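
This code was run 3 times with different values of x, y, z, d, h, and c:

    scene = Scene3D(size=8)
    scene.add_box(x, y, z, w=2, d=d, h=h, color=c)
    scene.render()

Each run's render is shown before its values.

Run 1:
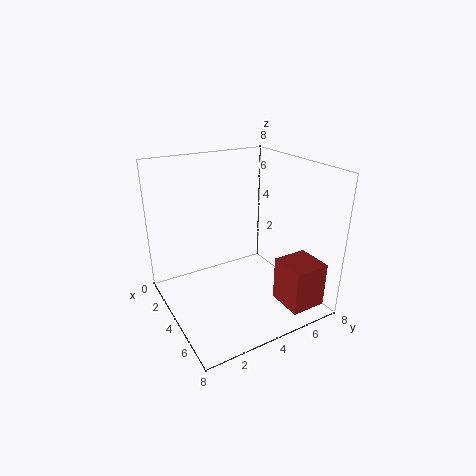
x = 5.5, y = 5.5, z = 0.5, d = 2, h = 2.5, c = 'brown'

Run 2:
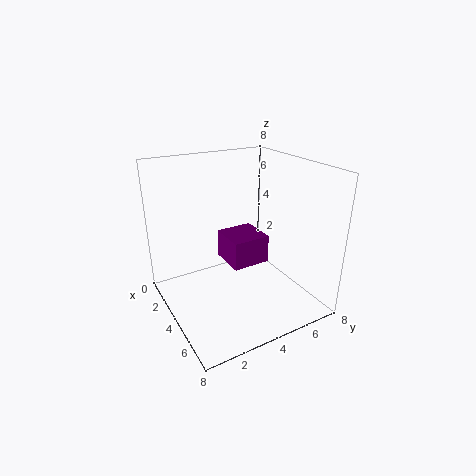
x = 3.5, y = 3, z = 3, d = 2, h = 1.5, c = 'purple'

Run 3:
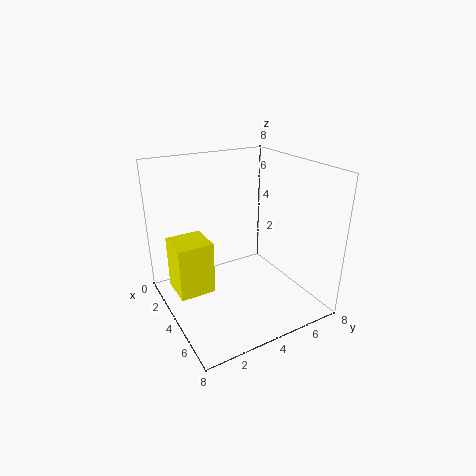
x = 2, y = 0.5, z = 1, d = 2, h = 3, c = 'yellow'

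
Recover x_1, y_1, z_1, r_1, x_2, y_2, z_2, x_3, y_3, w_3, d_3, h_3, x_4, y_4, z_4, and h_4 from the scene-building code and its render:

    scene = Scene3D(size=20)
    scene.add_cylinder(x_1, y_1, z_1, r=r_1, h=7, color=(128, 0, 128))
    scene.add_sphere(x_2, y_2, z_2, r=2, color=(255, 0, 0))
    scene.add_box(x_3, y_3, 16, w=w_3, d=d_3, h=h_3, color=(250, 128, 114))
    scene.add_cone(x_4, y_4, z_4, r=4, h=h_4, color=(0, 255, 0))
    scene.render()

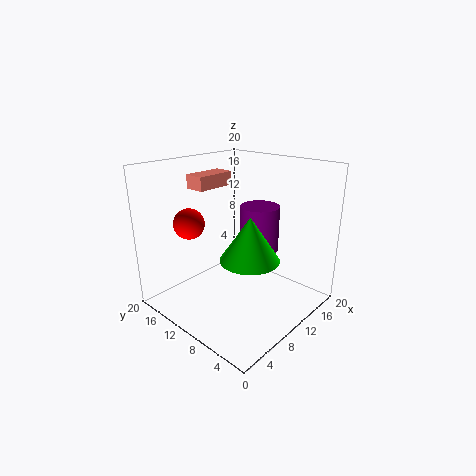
x_1 = 16
y_1 = 11
z_1 = 6
r_1 = 3
x_2 = 4
y_2 = 13
z_2 = 13
x_3 = 8
y_3 = 15
w_3 = 6
d_3 = 3
h_3 = 2
x_4 = 9
y_4 = 7
z_4 = 8
h_4 = 6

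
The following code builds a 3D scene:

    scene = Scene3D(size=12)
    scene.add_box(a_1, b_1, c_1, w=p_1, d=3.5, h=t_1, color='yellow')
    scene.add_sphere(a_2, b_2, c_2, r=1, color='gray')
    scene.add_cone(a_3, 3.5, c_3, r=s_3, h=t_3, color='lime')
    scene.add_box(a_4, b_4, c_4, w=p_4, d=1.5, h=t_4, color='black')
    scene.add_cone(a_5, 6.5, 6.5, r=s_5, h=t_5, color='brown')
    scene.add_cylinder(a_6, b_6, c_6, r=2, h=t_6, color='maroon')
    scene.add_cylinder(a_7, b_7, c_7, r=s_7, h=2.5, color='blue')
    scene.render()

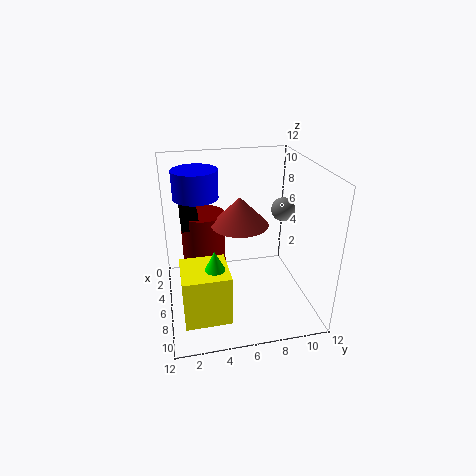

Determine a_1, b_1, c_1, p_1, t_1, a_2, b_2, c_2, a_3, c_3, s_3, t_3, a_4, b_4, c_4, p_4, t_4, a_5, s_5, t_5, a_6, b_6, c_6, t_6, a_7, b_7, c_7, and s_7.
a_1 = 7.5; b_1 = 1; c_1 = 1.5; p_1 = 3.5; t_1 = 4; a_2 = 5.5; b_2 = 10; c_2 = 8; a_3 = 9.5; c_3 = 5; s_3 = 1; t_3 = 2; a_4 = 0.5; b_4 = 1.5; c_4 = 6; p_4 = 3.5; t_4 = 1.5; a_5 = 4.5; s_5 = 2.5; t_5 = 2.5; a_6 = 2.5; b_6 = 3.5; c_6 = 2; t_6 = 5; a_7 = 2.5; b_7 = 3; c_7 = 8.5; s_7 = 2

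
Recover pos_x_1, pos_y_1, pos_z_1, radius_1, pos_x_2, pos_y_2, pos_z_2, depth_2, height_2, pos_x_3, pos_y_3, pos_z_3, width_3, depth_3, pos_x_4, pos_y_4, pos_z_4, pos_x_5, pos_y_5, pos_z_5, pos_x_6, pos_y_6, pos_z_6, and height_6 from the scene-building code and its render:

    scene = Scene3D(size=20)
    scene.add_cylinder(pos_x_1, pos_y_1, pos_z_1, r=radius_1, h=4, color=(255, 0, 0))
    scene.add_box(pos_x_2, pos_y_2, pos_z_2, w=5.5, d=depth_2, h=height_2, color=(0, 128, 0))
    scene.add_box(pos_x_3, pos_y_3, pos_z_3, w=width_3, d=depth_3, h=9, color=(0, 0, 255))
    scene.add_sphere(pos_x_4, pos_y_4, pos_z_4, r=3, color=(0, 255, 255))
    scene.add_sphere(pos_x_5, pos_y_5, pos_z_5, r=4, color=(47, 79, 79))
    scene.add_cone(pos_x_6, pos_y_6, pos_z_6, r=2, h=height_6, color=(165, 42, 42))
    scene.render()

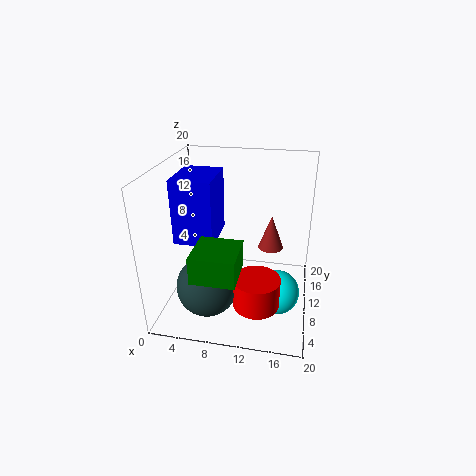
pos_x_1 = 13.5, pos_y_1 = 4.5, pos_z_1 = 3.5, radius_1 = 3, pos_x_2 = 6, pos_y_2 = 0.5, pos_z_2 = 8.5, depth_2 = 5.5, height_2 = 3.5, pos_x_3 = 1.5, pos_y_3 = 7.5, pos_z_3 = 9.5, width_3 = 5.5, depth_3 = 7, pos_x_4 = 16, pos_y_4 = 7.5, pos_z_4 = 3.5, pos_x_5 = 7, pos_y_5 = 4.5, pos_z_5 = 5.5, pos_x_6 = 14, pos_y_6 = 17, pos_z_6 = 5, height_6 = 5.5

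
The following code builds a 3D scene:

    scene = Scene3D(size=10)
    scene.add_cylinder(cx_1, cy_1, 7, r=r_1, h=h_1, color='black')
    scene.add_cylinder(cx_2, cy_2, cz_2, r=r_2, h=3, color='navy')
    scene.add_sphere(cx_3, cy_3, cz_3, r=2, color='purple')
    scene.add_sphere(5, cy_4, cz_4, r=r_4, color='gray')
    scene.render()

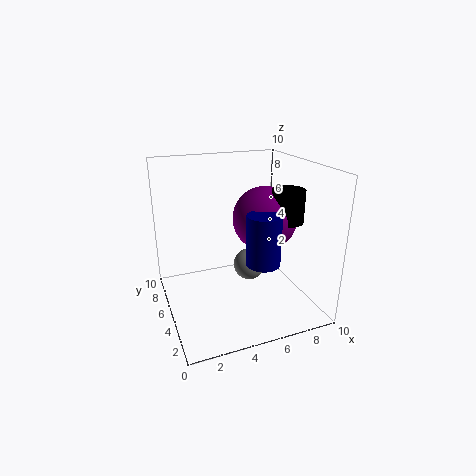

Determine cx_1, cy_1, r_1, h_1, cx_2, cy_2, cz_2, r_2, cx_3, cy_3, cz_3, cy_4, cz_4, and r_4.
cx_1 = 7, cy_1 = 2, r_1 = 1, h_1 = 2, cx_2 = 5, cy_2 = 1, cz_2 = 5, r_2 = 1, cx_3 = 6, cy_3 = 3, cz_3 = 7, cy_4 = 3, cz_4 = 4, r_4 = 1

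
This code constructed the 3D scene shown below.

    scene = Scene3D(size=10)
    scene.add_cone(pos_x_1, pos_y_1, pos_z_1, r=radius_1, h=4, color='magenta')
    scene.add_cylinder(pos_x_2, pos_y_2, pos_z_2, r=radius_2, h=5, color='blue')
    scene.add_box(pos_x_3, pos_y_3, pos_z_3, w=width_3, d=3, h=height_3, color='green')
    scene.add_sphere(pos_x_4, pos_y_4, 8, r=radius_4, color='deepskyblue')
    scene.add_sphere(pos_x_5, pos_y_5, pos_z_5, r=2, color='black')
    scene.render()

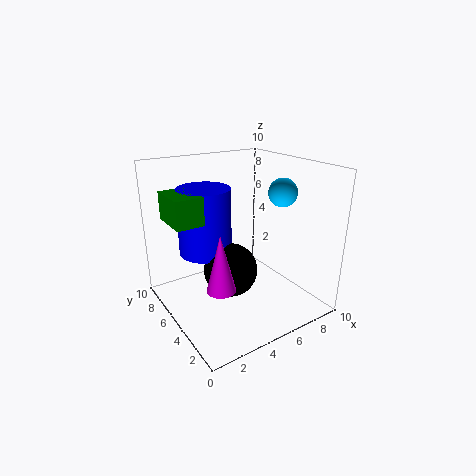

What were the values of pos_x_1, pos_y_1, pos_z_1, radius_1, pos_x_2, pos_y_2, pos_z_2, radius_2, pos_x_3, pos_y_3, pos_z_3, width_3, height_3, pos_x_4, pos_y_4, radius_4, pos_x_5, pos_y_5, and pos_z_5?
pos_x_1 = 3; pos_y_1 = 4; pos_z_1 = 2; radius_1 = 1; pos_x_2 = 4; pos_y_2 = 8; pos_z_2 = 3; radius_2 = 2; pos_x_3 = 1; pos_y_3 = 6; pos_z_3 = 6; width_3 = 2; height_3 = 2; pos_x_4 = 8; pos_y_4 = 4; radius_4 = 1; pos_x_5 = 5; pos_y_5 = 6; pos_z_5 = 2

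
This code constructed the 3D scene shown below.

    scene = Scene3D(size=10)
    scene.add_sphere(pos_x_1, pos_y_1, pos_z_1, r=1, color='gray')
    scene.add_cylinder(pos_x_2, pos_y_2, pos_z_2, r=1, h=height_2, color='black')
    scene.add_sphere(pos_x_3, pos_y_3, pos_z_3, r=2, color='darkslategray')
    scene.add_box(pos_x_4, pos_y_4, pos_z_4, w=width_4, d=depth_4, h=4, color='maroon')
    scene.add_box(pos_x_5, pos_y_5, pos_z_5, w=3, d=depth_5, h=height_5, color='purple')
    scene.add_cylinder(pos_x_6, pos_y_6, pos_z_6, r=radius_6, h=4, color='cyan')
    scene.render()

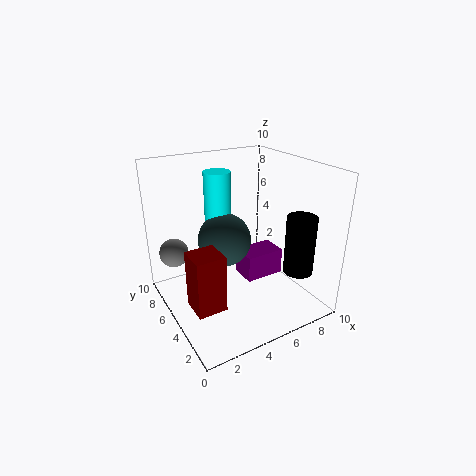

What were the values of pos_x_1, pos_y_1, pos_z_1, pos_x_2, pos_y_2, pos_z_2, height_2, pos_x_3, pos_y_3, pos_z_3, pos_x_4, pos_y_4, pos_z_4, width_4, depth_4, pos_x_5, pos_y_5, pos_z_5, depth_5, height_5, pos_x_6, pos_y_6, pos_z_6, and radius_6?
pos_x_1 = 1; pos_y_1 = 7; pos_z_1 = 4; pos_x_2 = 8; pos_y_2 = 2; pos_z_2 = 3; height_2 = 4; pos_x_3 = 5; pos_y_3 = 7; pos_z_3 = 4; pos_x_4 = 1; pos_y_4 = 3; pos_z_4 = 1; width_4 = 2; depth_4 = 2; pos_x_5 = 6; pos_y_5 = 5; pos_z_5 = 1; depth_5 = 2; height_5 = 2; pos_x_6 = 5; pos_y_6 = 8; pos_z_6 = 5; radius_6 = 1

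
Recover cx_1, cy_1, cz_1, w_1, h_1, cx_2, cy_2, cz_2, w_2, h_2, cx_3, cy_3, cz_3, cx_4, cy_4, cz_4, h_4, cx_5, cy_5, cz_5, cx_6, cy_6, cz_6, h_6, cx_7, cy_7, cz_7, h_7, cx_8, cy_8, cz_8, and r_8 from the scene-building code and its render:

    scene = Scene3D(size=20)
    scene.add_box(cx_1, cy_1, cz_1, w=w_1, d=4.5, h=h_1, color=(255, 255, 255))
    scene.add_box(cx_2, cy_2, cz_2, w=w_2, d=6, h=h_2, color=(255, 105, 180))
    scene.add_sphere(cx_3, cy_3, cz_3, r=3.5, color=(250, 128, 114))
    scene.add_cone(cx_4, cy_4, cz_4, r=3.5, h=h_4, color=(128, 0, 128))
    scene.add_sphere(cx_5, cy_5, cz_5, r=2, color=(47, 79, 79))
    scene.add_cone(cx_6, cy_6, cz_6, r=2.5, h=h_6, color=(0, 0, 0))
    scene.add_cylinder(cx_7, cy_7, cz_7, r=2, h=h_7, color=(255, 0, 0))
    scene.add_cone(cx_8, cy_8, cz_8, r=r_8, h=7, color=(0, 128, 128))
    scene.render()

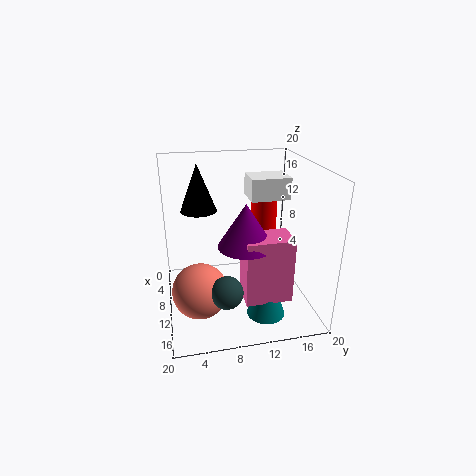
cx_1 = 13.5
cy_1 = 10
cz_1 = 17.5
w_1 = 3.5
h_1 = 2.5
cx_2 = 13.5
cy_2 = 9.5
cz_2 = 4
w_2 = 4
h_2 = 8.5
cx_3 = 15
cy_3 = 4
cz_3 = 5.5
cx_4 = 14.5
cy_4 = 10
cz_4 = 11
h_4 = 5.5
cx_5 = 17.5
cy_5 = 7
cz_5 = 6.5
cx_6 = 7.5
cy_6 = 5
cz_6 = 13.5
h_6 = 6.5
cx_7 = 4
cy_7 = 15.5
cz_7 = 5.5
h_7 = 9.5
cx_8 = 16
cy_8 = 12.5
cz_8 = 1.5
r_8 = 2.5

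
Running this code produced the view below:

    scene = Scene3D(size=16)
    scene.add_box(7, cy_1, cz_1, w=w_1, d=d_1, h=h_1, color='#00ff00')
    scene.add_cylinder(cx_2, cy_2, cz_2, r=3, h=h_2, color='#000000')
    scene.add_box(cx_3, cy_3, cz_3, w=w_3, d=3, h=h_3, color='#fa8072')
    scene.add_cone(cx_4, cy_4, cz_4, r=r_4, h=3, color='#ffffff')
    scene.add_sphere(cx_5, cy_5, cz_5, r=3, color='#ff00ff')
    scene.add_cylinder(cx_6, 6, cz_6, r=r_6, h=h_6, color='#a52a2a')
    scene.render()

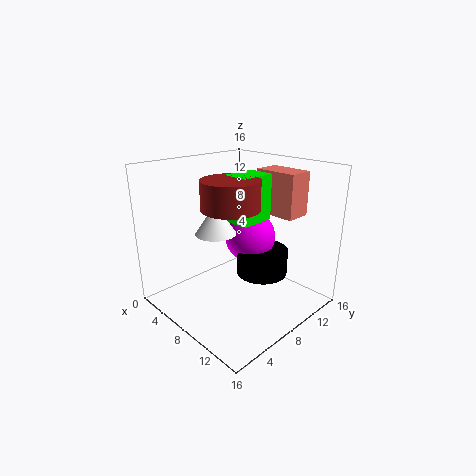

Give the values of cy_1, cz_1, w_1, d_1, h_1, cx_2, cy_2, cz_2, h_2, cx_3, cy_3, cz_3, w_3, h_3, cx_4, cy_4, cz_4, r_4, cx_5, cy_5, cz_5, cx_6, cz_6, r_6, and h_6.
cy_1 = 7; cz_1 = 10; w_1 = 3; d_1 = 4; h_1 = 5; cx_2 = 9; cy_2 = 11; cz_2 = 3; h_2 = 3; cx_3 = 7; cy_3 = 12; cz_3 = 10; w_3 = 5; h_3 = 5; cx_4 = 9; cy_4 = 4; cz_4 = 10; r_4 = 2; cx_5 = 7; cy_5 = 11; cz_5 = 7; cx_6 = 9; cz_6 = 12; r_6 = 3; h_6 = 3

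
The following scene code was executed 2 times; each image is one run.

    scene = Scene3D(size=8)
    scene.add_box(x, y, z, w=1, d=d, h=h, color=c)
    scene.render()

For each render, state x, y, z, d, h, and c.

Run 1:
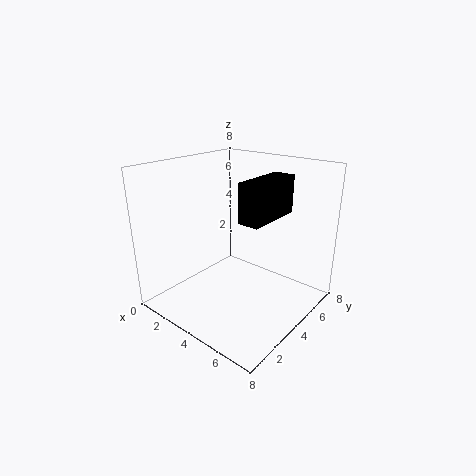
x = 6.25; y = 1.25; z = 6.25; d = 2.75; h = 1.75; c = 'black'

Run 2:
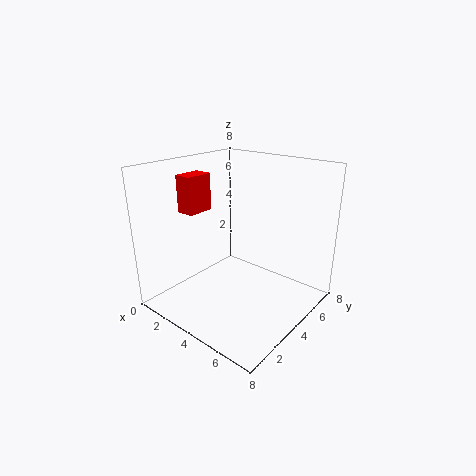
x = 1.5; y = 2; z = 5.5; d = 1.5; h = 2; c = 'red'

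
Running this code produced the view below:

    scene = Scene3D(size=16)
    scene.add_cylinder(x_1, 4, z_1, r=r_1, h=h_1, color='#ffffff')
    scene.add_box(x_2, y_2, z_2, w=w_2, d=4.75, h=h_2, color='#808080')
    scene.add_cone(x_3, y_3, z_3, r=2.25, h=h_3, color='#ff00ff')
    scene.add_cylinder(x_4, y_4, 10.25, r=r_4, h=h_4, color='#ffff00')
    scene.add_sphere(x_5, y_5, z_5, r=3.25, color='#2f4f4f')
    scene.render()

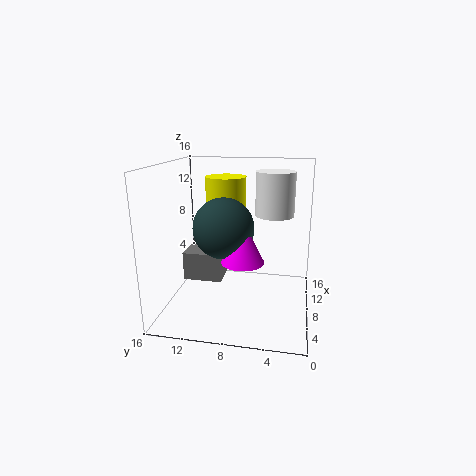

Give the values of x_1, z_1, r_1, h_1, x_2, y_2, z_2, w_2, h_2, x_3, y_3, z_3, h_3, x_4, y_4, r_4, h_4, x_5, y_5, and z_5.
x_1 = 7.25; z_1 = 11; r_1 = 2; h_1 = 4.5; x_2 = 9.5; y_2 = 10.5; z_2 = 1.5; w_2 = 3.75; h_2 = 3.5; x_3 = 5.5; y_3 = 7; z_3 = 6.25; h_3 = 4.5; x_4 = 13; y_4 = 10.5; r_4 = 2.5; h_4 = 3.75; x_5 = 6.5; y_5 = 9.25; z_5 = 9.5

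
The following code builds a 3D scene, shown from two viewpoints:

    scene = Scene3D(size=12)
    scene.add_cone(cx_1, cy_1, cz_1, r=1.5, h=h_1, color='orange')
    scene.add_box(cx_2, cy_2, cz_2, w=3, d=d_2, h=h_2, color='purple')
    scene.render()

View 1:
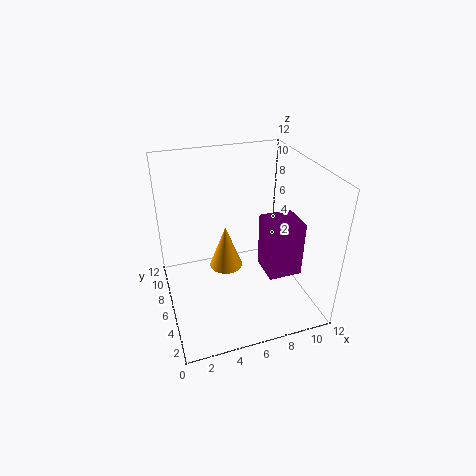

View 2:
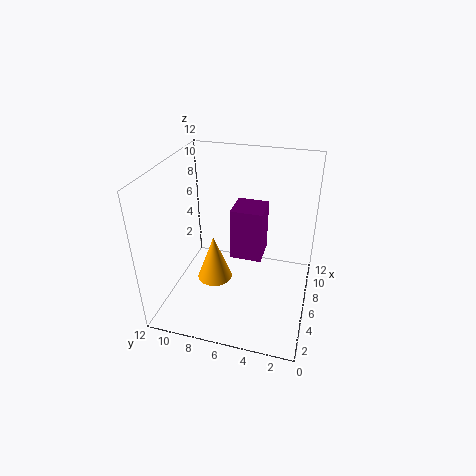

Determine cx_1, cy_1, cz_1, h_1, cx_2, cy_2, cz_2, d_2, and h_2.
cx_1 = 5.5; cy_1 = 8; cz_1 = 2; h_1 = 4; cx_2 = 8.5; cy_2 = 4.5; cz_2 = 2; d_2 = 3; h_2 = 5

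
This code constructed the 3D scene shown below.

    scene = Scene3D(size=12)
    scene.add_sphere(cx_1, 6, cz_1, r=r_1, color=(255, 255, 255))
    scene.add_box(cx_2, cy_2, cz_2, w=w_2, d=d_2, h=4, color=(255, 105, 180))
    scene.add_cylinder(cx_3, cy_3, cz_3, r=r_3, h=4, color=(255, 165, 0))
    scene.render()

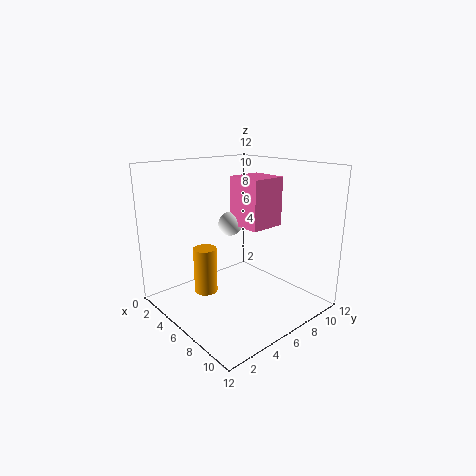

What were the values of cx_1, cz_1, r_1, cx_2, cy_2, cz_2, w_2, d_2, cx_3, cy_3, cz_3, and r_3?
cx_1 = 5, cz_1 = 7, r_1 = 1, cx_2 = 5, cy_2 = 6, cz_2 = 7, w_2 = 3, d_2 = 3, cx_3 = 4, cy_3 = 4, cz_3 = 1, r_3 = 1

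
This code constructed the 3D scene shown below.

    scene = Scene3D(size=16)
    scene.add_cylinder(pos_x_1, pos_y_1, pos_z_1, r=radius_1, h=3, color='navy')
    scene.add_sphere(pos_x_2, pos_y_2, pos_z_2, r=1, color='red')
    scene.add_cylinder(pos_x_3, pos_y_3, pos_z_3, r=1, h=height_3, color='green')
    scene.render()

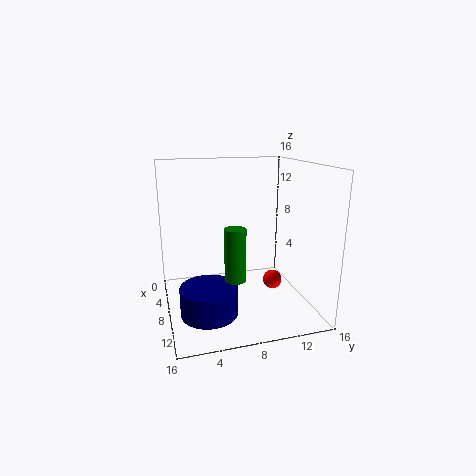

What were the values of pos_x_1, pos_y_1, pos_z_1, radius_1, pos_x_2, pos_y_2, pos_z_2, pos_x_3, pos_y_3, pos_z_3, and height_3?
pos_x_1 = 11; pos_y_1 = 4; pos_z_1 = 1; radius_1 = 3; pos_x_2 = 11; pos_y_2 = 11; pos_z_2 = 4; pos_x_3 = 14; pos_y_3 = 6; pos_z_3 = 6; height_3 = 5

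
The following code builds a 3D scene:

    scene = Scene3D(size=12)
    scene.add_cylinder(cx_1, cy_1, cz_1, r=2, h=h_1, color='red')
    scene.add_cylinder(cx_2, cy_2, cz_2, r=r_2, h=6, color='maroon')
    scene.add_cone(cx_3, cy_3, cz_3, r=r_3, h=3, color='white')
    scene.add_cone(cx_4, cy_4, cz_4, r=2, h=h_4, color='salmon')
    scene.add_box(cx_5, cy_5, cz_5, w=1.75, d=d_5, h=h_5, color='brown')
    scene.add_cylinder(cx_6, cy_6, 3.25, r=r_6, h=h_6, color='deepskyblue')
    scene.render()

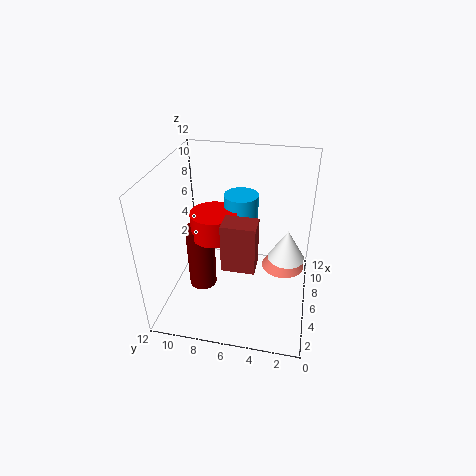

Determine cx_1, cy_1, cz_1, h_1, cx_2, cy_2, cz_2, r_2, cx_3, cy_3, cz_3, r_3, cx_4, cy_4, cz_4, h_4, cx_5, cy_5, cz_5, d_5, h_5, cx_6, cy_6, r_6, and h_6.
cx_1 = 6.75
cy_1 = 8.25
cz_1 = 5.5
h_1 = 2.25
cx_2 = 6.5
cy_2 = 9.5
cz_2 = 0.25
r_2 = 1.25
cx_3 = 9.5
cy_3 = 2
cz_3 = 2
r_3 = 1.75
cx_4 = 9.25
cy_4 = 2.25
cz_4 = 1.25
h_4 = 2.5
cx_5 = 2.25
cy_5 = 4
cz_5 = 5.5
d_5 = 2.5
h_5 = 3.75
cx_6 = 8.5
cy_6 = 6.25
r_6 = 1.5
h_6 = 5.5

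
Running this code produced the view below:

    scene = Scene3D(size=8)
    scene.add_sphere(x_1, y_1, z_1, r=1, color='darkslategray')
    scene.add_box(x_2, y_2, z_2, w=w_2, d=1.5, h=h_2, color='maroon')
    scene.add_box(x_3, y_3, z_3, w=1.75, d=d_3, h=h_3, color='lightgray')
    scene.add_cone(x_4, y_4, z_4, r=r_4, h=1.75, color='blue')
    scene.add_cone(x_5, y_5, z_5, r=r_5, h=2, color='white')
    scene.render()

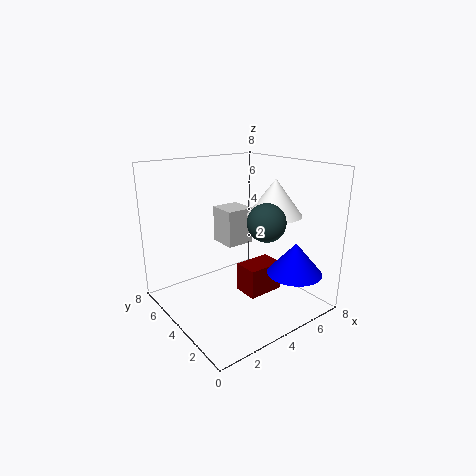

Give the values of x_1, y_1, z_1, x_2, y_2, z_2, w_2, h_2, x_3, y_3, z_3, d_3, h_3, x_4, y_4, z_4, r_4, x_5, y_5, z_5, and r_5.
x_1 = 4.5; y_1 = 2.25; z_1 = 5.25; x_2 = 4.5; y_2 = 3.25; z_2 = 0.25; w_2 = 2.25; h_2 = 1.75; x_3 = 4.5; y_3 = 5.5; z_3 = 2.75; d_3 = 1.75; h_3 = 2.25; x_4 = 6; y_4 = 1.5; z_4 = 2.25; r_4 = 1.5; x_5 = 5.75; y_5 = 3; z_5 = 5.25; r_5 = 1.5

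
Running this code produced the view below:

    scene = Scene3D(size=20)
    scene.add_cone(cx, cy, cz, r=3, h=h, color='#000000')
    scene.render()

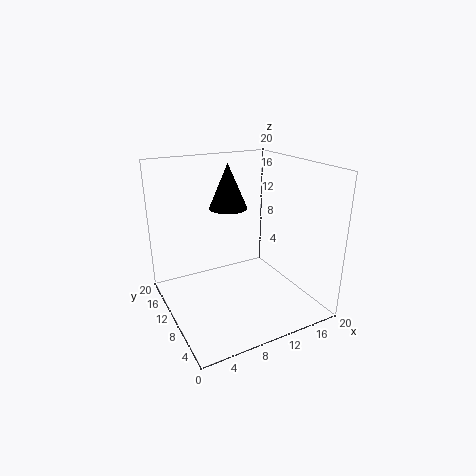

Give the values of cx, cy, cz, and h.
cx = 12; cy = 17; cz = 12; h = 7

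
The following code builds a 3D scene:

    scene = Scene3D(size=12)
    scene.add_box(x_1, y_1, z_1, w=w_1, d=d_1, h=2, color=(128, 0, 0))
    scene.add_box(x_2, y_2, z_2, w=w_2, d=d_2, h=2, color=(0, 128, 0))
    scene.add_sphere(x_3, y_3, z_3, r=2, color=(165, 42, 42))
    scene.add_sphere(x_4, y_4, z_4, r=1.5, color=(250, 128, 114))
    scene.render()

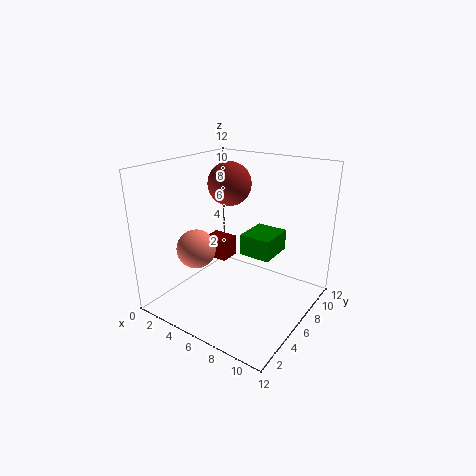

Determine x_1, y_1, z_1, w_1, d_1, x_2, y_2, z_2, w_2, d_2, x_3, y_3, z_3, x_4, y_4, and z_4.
x_1 = 0.5
y_1 = 8
z_1 = 2
w_1 = 2.5
d_1 = 2
x_2 = 4.5
y_2 = 8.5
z_2 = 3
w_2 = 3
d_2 = 3.5
x_3 = 3
y_3 = 9
z_3 = 9.5
x_4 = 4.5
y_4 = 2.5
z_4 = 6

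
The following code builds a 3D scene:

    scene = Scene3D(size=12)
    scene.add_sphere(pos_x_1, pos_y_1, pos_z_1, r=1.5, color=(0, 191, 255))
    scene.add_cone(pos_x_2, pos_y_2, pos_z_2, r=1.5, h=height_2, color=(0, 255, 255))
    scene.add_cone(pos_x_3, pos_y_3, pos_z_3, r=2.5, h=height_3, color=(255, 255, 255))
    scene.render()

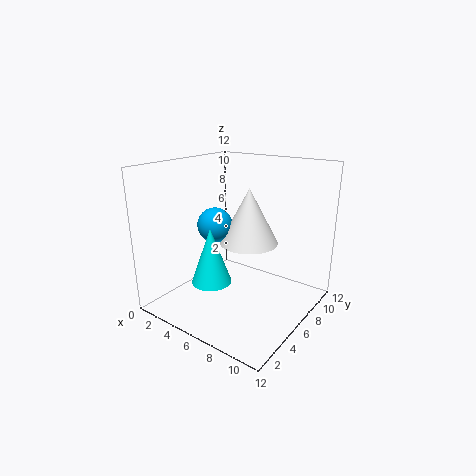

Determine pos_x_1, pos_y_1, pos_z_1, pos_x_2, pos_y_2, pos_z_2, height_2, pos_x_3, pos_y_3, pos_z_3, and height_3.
pos_x_1 = 3.75, pos_y_1 = 5.75, pos_z_1 = 6.75, pos_x_2 = 6.25, pos_y_2 = 2.25, pos_z_2 = 3.75, height_2 = 4.25, pos_x_3 = 6.25, pos_y_3 = 7.25, pos_z_3 = 5.25, height_3 = 4.75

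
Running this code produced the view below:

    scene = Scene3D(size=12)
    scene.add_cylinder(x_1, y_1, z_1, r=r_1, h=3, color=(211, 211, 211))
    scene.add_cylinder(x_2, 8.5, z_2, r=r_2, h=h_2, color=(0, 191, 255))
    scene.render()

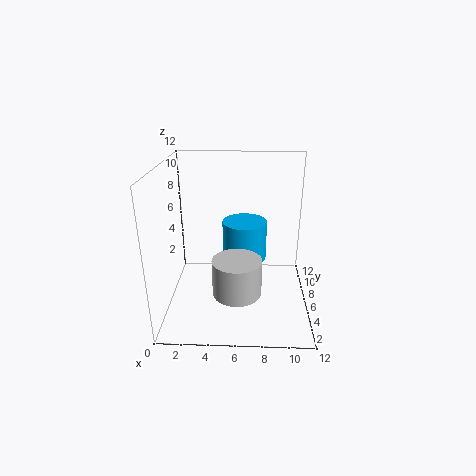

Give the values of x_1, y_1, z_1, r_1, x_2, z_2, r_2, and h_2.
x_1 = 6, y_1 = 4, z_1 = 2, r_1 = 2, x_2 = 6.5, z_2 = 3, r_2 = 2, h_2 = 3.5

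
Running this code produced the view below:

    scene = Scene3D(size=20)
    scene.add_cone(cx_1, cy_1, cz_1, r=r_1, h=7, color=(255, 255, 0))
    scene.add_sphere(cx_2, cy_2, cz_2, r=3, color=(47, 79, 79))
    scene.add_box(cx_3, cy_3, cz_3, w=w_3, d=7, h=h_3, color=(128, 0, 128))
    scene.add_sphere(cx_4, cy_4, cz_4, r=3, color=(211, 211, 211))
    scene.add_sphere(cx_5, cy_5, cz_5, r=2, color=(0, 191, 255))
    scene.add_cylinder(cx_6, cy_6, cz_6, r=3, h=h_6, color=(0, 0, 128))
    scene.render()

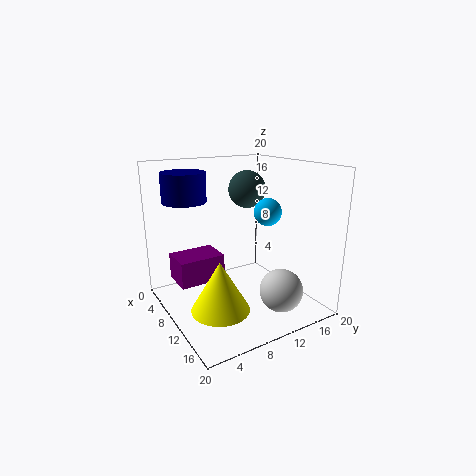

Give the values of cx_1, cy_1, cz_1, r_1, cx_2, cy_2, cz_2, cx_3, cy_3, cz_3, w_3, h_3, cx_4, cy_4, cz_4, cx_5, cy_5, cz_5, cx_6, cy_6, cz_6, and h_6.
cx_1 = 12; cy_1 = 6; cz_1 = 1; r_1 = 4; cx_2 = 3; cy_2 = 16; cz_2 = 15; cx_3 = 1; cy_3 = 3; cz_3 = 2; w_3 = 5; h_3 = 4; cx_4 = 15; cy_4 = 14; cz_4 = 3; cx_5 = 10; cy_5 = 15; cz_5 = 13; cx_6 = 6; cy_6 = 4; cz_6 = 15; h_6 = 4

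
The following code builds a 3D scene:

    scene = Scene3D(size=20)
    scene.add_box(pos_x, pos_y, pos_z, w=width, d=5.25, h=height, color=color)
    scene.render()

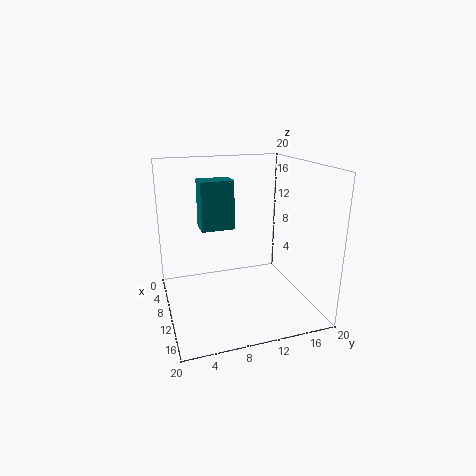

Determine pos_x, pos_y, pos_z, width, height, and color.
pos_x = 0.25
pos_y = 6.25
pos_z = 9
width = 3.5
height = 7.75
color = 'teal'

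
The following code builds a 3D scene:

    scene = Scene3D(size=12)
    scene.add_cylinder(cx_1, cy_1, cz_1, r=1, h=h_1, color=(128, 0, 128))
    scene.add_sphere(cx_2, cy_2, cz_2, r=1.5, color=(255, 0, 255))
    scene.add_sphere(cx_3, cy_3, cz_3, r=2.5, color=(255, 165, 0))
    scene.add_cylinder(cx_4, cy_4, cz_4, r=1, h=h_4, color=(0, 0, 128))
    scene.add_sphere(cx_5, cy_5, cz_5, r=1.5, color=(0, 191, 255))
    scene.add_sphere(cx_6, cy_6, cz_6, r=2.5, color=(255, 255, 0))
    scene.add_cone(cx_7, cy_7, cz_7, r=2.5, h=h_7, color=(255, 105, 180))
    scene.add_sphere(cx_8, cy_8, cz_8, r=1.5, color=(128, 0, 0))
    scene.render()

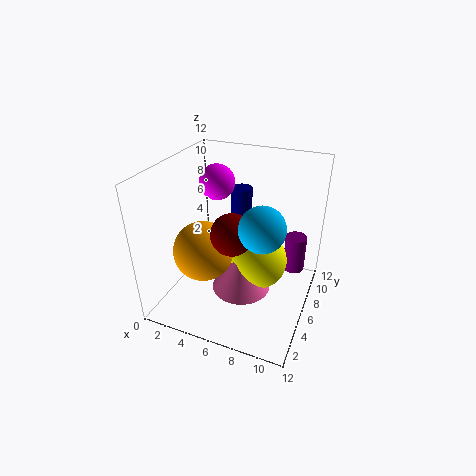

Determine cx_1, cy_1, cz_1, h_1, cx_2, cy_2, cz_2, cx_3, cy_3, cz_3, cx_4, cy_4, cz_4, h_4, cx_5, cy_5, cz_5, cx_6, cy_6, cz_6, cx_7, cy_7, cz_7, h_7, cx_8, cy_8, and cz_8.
cx_1 = 10, cy_1 = 10.5, cz_1 = 1, h_1 = 3.5, cx_2 = 3.5, cy_2 = 7.5, cz_2 = 10, cx_3 = 3.5, cy_3 = 4.5, cz_3 = 5, cx_4 = 4.5, cy_4 = 10.5, cz_4 = 4, h_4 = 4.5, cx_5 = 9.5, cy_5 = 1.5, cz_5 = 10, cx_6 = 7.5, cy_6 = 7, cz_6 = 3.5, cx_7 = 6.5, cy_7 = 5.5, cz_7 = 1.5, h_7 = 3.5, cx_8 = 7, cy_8 = 2.5, cz_8 = 8.5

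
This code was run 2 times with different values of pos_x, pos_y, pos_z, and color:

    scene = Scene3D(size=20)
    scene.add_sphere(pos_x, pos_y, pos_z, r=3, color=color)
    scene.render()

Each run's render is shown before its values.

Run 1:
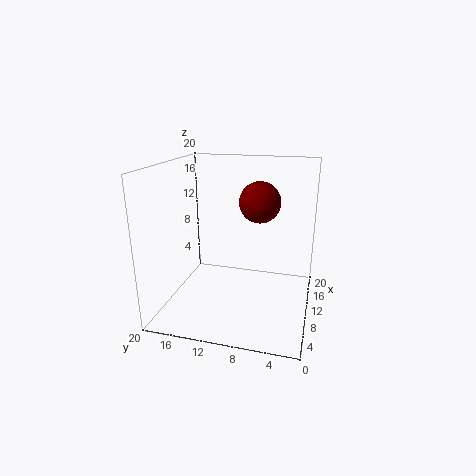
pos_x = 13.75, pos_y = 7.75, pos_z = 14.25, color = 'maroon'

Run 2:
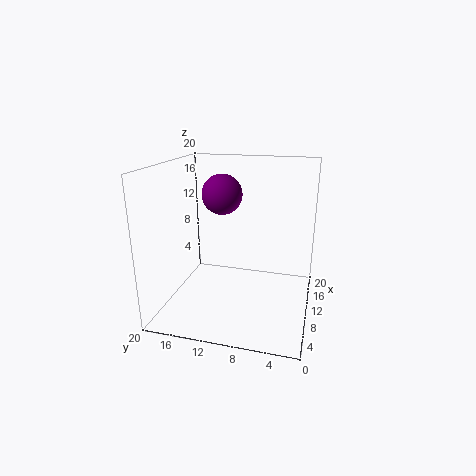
pos_x = 14, pos_y = 13.5, pos_z = 15, color = 'purple'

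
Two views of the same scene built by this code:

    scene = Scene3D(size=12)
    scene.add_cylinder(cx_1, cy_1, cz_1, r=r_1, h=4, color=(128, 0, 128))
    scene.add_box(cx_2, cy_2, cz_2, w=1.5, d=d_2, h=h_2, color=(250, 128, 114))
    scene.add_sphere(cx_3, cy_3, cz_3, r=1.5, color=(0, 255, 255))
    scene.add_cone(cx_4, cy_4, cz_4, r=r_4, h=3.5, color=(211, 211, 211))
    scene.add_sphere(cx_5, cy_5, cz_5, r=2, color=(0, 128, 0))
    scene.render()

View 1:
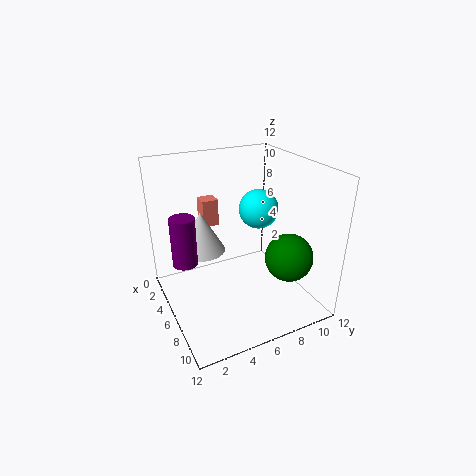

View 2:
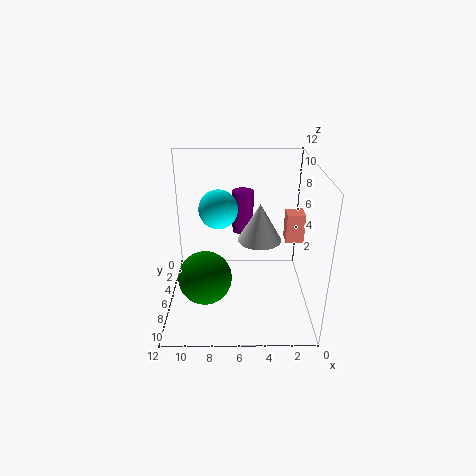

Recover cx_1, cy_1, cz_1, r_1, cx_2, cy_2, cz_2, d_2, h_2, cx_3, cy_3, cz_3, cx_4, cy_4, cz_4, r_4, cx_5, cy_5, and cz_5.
cx_1 = 5.5; cy_1 = 1.5; cz_1 = 4.5; r_1 = 1; cx_2 = 0.5; cy_2 = 4.5; cz_2 = 5.5; d_2 = 1.5; h_2 = 2.5; cx_3 = 7.5; cy_3 = 7; cz_3 = 9; cx_4 = 4; cy_4 = 3.5; cz_4 = 4.5; r_4 = 2; cx_5 = 8.5; cy_5 = 9.5; cz_5 = 4.5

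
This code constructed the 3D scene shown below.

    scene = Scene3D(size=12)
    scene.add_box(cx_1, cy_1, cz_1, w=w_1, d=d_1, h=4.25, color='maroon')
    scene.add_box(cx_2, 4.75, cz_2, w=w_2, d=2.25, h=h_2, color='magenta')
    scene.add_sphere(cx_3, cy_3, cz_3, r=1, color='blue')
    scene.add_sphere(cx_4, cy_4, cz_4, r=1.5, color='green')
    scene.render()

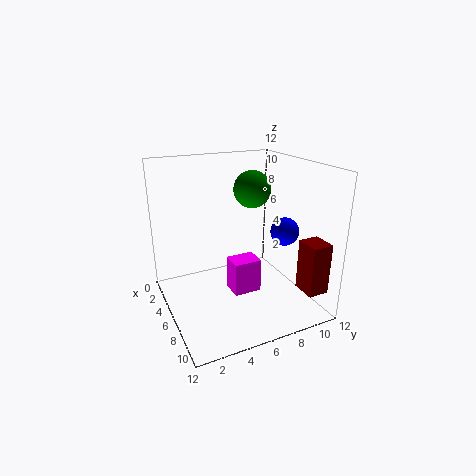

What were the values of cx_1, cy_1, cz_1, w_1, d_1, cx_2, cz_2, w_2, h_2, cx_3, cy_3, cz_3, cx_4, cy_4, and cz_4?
cx_1 = 9; cy_1 = 10; cz_1 = 2; w_1 = 2; d_1 = 1.75; cx_2 = 6.5; cz_2 = 2; w_2 = 1.75; h_2 = 2.75; cx_3 = 10.5; cy_3 = 7.5; cz_3 = 8; cx_4 = 6; cy_4 = 7.25; cz_4 = 10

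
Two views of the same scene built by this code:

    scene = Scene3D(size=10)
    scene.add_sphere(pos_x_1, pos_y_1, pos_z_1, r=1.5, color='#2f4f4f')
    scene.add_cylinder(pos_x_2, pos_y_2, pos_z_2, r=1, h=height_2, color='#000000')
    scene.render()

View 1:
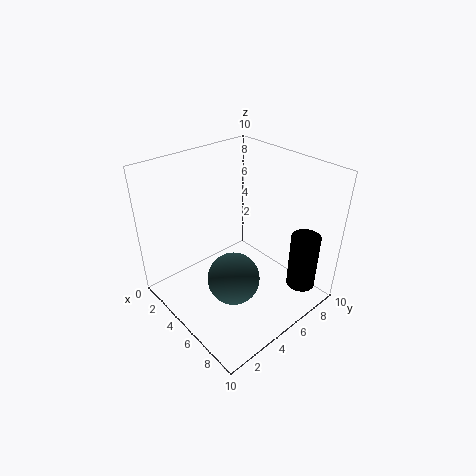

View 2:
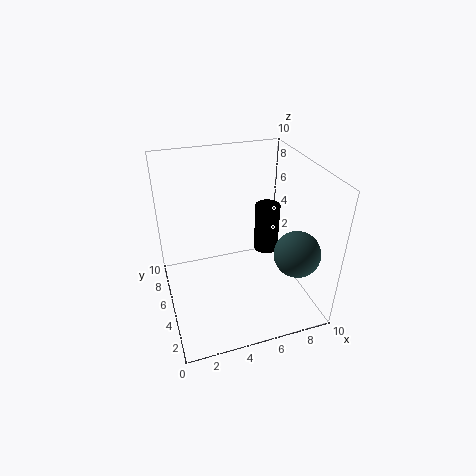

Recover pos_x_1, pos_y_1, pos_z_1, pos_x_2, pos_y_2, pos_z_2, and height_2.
pos_x_1 = 8; pos_y_1 = 2; pos_z_1 = 5; pos_x_2 = 8.5; pos_y_2 = 8; pos_z_2 = 1.5; height_2 = 4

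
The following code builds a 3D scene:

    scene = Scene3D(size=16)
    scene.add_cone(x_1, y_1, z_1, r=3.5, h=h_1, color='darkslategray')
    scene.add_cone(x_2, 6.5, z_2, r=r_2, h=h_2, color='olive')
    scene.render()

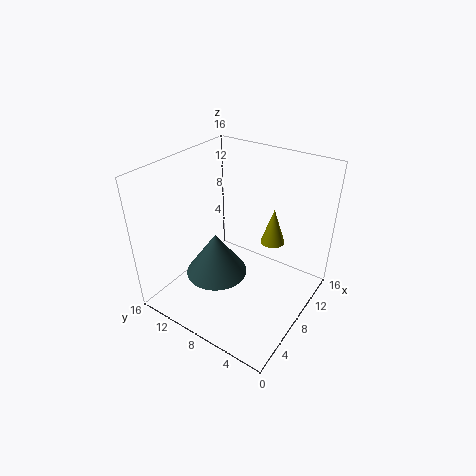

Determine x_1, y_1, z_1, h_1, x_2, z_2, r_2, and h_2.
x_1 = 6.5; y_1 = 10; z_1 = 3.5; h_1 = 5; x_2 = 13.5; z_2 = 5; r_2 = 1.5; h_2 = 4.5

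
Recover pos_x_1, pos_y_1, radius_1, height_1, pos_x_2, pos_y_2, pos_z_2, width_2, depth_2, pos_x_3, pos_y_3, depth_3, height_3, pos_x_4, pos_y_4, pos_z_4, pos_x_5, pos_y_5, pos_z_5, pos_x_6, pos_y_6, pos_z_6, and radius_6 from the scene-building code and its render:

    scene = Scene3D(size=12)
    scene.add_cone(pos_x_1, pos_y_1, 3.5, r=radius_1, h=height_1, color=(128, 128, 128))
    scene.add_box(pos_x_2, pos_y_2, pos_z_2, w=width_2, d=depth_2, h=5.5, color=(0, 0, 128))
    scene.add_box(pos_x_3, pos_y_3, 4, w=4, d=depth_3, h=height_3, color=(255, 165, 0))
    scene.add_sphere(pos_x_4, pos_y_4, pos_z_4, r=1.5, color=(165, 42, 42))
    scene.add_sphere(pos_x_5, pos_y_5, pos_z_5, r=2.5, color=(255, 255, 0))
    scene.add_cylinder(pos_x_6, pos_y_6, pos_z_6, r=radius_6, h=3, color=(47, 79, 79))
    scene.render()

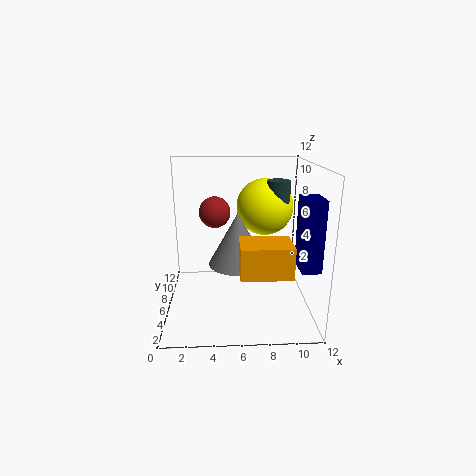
pos_x_1 = 6; pos_y_1 = 6.5; radius_1 = 2.5; height_1 = 4.5; pos_x_2 = 10.5; pos_y_2 = 2; pos_z_2 = 4.5; width_2 = 1.5; depth_2 = 2.5; pos_x_3 = 6; pos_y_3 = 2; depth_3 = 3; height_3 = 2.5; pos_x_4 = 4; pos_y_4 = 10.5; pos_z_4 = 7; pos_x_5 = 8.5; pos_y_5 = 8.5; pos_z_5 = 8; pos_x_6 = 9.5; pos_y_6 = 7.5; pos_z_6 = 7.5; radius_6 = 1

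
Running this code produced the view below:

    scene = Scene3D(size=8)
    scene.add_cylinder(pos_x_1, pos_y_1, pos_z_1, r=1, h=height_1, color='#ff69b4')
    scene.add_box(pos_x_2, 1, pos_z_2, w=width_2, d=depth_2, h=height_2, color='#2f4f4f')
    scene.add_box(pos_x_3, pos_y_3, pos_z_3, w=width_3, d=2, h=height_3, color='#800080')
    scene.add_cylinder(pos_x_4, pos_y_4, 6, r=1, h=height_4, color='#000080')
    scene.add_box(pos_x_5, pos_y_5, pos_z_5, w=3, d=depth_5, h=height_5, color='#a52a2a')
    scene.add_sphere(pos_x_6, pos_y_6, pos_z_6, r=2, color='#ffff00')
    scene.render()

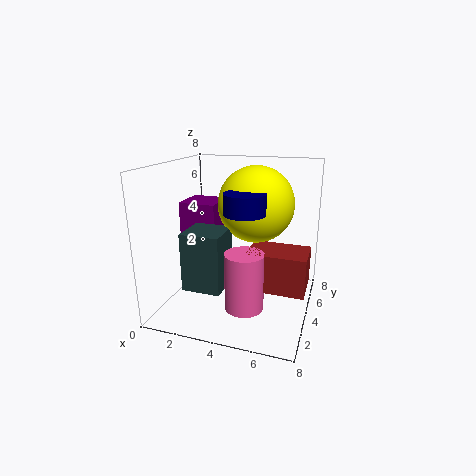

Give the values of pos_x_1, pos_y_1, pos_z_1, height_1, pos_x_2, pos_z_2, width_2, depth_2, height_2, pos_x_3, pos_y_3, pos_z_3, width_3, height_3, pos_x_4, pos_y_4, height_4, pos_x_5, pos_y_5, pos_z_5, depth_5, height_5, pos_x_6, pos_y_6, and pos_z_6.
pos_x_1 = 5; pos_y_1 = 2; pos_z_1 = 1; height_1 = 3; pos_x_2 = 2; pos_z_2 = 2; width_2 = 2; depth_2 = 2; height_2 = 3; pos_x_3 = 1; pos_y_3 = 3; pos_z_3 = 3; width_3 = 2; height_3 = 3; pos_x_4 = 5; pos_y_4 = 2; height_4 = 1; pos_x_5 = 5; pos_y_5 = 2; pos_z_5 = 2; depth_5 = 2; height_5 = 2; pos_x_6 = 5; pos_y_6 = 4; pos_z_6 = 6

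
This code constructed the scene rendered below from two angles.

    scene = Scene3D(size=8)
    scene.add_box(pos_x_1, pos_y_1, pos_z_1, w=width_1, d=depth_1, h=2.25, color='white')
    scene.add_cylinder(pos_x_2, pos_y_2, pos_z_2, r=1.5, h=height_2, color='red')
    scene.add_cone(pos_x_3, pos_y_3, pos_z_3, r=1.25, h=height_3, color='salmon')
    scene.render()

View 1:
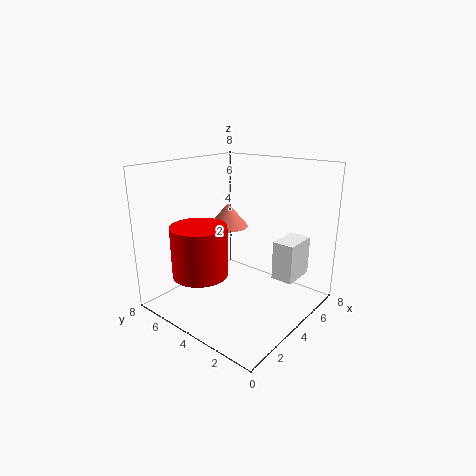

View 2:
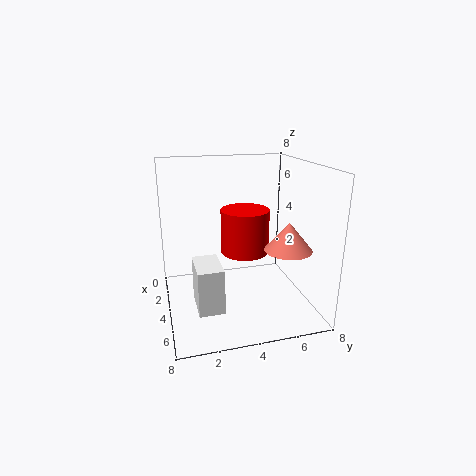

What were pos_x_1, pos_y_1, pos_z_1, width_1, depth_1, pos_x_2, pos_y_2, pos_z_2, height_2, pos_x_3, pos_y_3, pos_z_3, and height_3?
pos_x_1 = 5.25; pos_y_1 = 1.25; pos_z_1 = 1.5; width_1 = 2; depth_1 = 1.25; pos_x_2 = 2; pos_y_2 = 5; pos_z_2 = 2.25; height_2 = 2.75; pos_x_3 = 5.75; pos_y_3 = 6.25; pos_z_3 = 3.75; height_3 = 1.5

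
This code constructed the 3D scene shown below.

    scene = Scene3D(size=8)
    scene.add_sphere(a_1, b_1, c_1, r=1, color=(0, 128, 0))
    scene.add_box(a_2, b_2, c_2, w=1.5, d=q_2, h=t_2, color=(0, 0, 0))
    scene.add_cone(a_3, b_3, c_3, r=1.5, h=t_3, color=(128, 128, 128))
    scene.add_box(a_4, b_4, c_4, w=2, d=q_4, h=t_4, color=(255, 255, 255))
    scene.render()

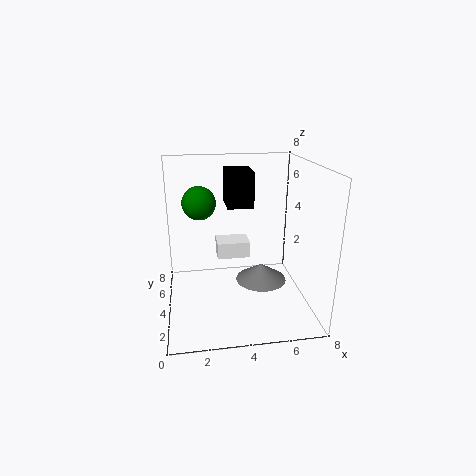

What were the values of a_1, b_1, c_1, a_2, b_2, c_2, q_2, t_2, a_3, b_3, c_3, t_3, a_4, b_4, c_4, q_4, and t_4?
a_1 = 2
b_1 = 6
c_1 = 5.5
a_2 = 3.5
b_2 = 4.5
c_2 = 5.5
q_2 = 2
t_2 = 2
a_3 = 5.5
b_3 = 4.5
c_3 = 1
t_3 = 1
a_4 = 3
b_4 = 5.5
c_4 = 2
q_4 = 1.5
t_4 = 1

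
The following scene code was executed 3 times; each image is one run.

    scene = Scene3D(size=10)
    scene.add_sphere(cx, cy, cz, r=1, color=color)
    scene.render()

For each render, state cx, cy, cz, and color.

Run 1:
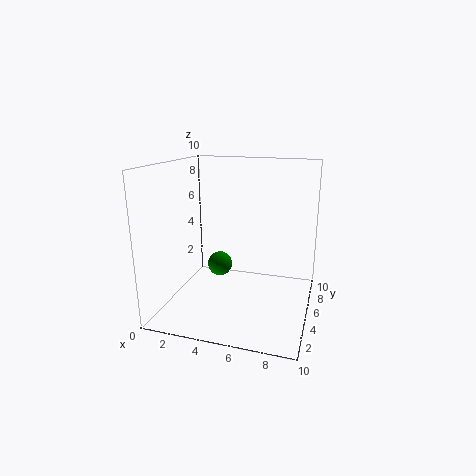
cx = 2.5; cy = 8; cz = 1.5; color = 'green'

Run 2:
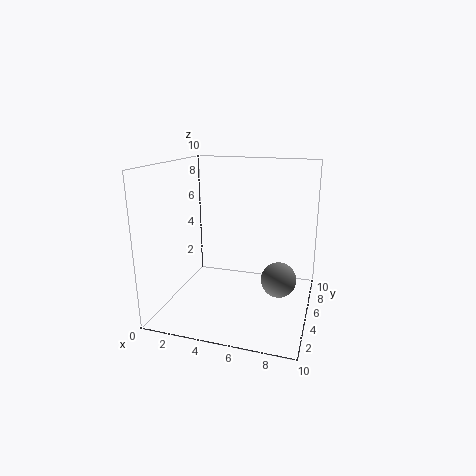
cx = 8.5; cy = 1.5; cz = 4; color = 'gray'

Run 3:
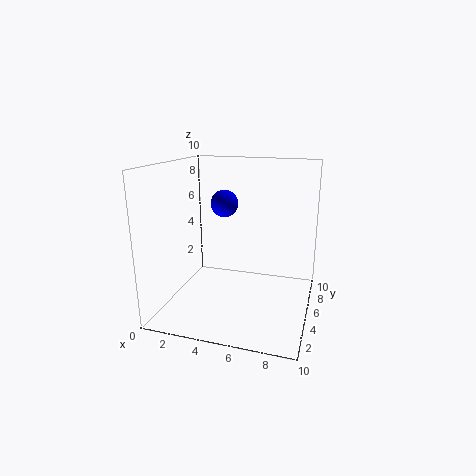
cx = 3.5; cy = 6.5; cz = 7; color = 'blue'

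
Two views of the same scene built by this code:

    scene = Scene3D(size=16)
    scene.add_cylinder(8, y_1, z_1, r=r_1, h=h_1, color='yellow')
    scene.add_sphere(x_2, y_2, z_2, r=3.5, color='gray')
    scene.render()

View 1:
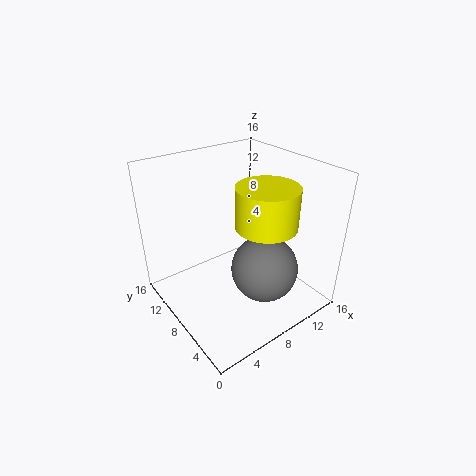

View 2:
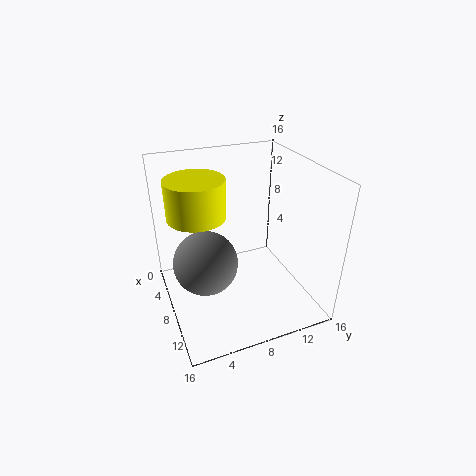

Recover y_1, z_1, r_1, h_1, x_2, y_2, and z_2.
y_1 = 3.5
z_1 = 11.5
r_1 = 3
h_1 = 4
x_2 = 8.5
y_2 = 4
z_2 = 6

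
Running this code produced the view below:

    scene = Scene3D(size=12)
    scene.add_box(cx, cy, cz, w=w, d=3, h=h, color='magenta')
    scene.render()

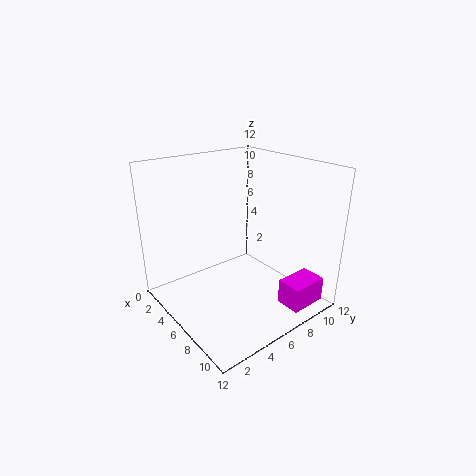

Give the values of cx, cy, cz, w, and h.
cx = 10; cy = 7; cz = 1.5; w = 2; h = 2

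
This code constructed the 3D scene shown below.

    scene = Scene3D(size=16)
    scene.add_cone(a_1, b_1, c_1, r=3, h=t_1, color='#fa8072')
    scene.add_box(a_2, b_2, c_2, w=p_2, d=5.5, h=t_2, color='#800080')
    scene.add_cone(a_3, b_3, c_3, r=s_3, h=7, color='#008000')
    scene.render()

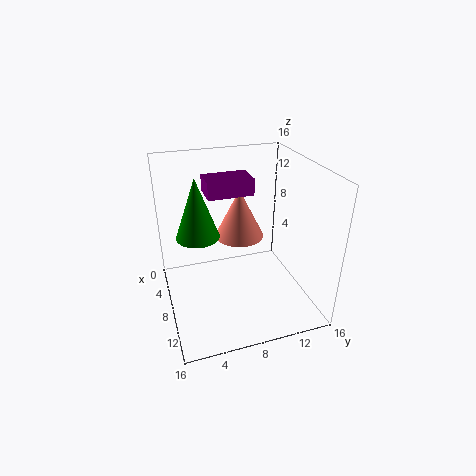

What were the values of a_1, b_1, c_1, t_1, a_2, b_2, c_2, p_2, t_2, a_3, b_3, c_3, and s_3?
a_1 = 4; b_1 = 9.5; c_1 = 6; t_1 = 6; a_2 = 1.5; b_2 = 5.5; c_2 = 11.5; p_2 = 3.5; t_2 = 2; a_3 = 5.5; b_3 = 4; c_3 = 7.5; s_3 = 2.5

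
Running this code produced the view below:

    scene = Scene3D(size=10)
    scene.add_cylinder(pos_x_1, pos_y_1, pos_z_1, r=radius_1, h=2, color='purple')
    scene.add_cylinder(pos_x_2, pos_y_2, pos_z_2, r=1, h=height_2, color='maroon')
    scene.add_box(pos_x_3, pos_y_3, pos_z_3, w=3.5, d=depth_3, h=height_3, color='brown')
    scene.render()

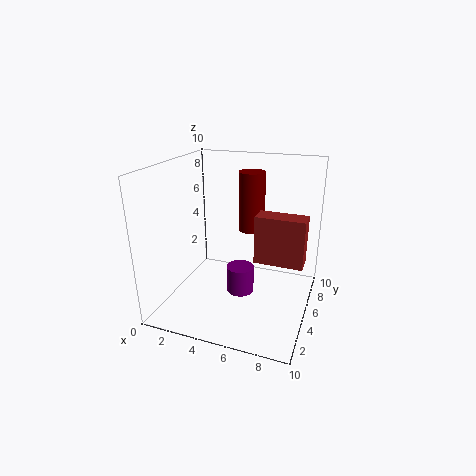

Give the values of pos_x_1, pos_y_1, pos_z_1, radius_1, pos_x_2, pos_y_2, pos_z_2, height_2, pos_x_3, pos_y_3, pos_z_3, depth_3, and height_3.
pos_x_1 = 5, pos_y_1 = 5.5, pos_z_1 = 0.5, radius_1 = 1, pos_x_2 = 5, pos_y_2 = 8, pos_z_2 = 4.5, height_2 = 4.5, pos_x_3 = 6, pos_y_3 = 5.5, pos_z_3 = 3, depth_3 = 1.5, height_3 = 3.5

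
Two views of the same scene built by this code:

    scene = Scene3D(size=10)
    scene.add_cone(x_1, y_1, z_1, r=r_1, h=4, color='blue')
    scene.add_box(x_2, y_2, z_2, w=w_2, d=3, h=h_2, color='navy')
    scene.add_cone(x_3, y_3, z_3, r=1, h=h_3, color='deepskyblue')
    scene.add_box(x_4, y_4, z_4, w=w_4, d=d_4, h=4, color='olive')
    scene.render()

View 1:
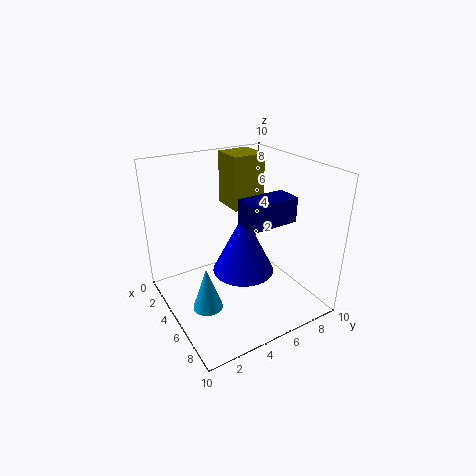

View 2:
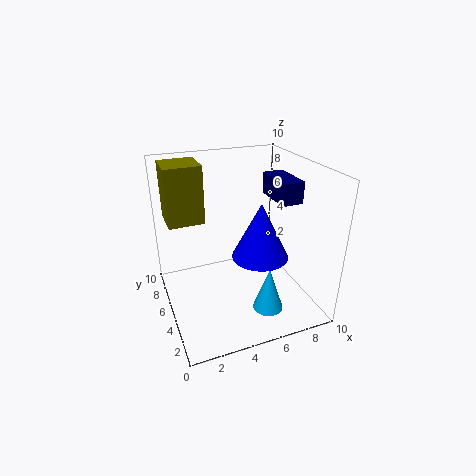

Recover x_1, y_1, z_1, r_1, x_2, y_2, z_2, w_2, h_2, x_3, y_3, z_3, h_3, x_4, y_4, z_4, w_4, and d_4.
x_1 = 6.5
y_1 = 4.5
z_1 = 3.5
r_1 = 2
x_2 = 7.5
y_2 = 3.5
z_2 = 7.5
w_2 = 1.5
h_2 = 1.5
x_3 = 6
y_3 = 2
z_3 = 1
h_3 = 3
x_4 = 0.5
y_4 = 6
z_4 = 6
w_4 = 2.5
d_4 = 2.5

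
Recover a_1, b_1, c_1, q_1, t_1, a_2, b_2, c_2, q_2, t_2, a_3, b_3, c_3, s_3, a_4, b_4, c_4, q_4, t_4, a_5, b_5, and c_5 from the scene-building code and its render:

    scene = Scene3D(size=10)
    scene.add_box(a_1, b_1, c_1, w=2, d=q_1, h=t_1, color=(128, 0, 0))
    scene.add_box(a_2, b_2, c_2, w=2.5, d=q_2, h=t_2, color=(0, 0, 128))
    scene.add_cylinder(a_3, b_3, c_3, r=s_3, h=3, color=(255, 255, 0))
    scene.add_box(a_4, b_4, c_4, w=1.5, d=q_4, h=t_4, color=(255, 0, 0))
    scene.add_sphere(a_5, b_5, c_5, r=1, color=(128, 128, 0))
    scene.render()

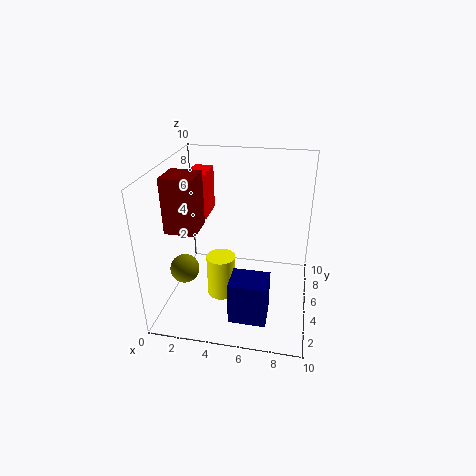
a_1 = 1; b_1 = 2; c_1 = 6.5; q_1 = 2; t_1 = 3.5; a_2 = 5; b_2 = 1.5; c_2 = 0.5; q_2 = 2; t_2 = 3; a_3 = 4; b_3 = 4; c_3 = 1; s_3 = 1; a_4 = 0.5; b_4 = 7.5; c_4 = 5; q_4 = 2.5; t_4 = 3.5; a_5 = 1.5; b_5 = 3.5; c_5 = 3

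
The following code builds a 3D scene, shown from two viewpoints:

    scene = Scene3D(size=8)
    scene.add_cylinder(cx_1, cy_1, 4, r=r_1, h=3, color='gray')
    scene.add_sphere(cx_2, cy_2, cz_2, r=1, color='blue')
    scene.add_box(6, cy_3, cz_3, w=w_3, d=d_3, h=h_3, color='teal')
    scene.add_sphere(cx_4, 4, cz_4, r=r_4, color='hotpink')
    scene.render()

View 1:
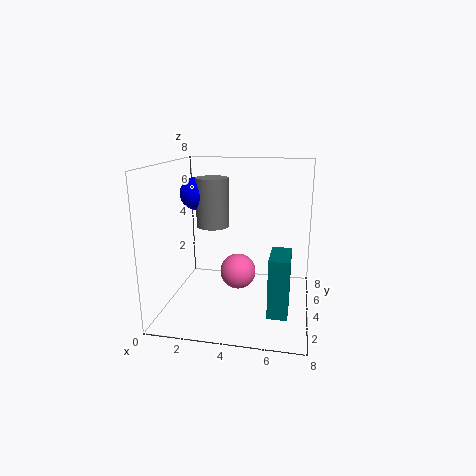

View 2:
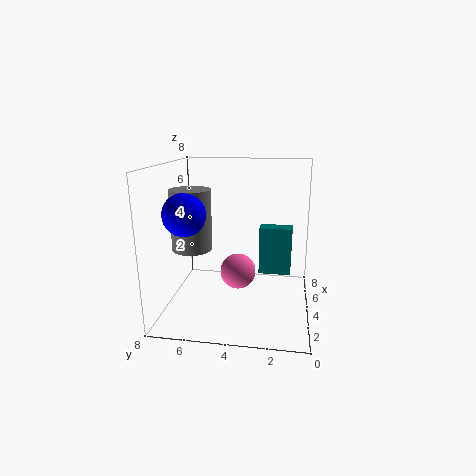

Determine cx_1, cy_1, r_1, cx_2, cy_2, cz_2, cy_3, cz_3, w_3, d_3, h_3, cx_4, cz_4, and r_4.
cx_1 = 2, cy_1 = 6, r_1 = 1, cx_2 = 1, cy_2 = 6, cz_2 = 6, cy_3 = 1, cz_3 = 1, w_3 = 1, d_3 = 2, h_3 = 3, cx_4 = 4, cz_4 = 2, r_4 = 1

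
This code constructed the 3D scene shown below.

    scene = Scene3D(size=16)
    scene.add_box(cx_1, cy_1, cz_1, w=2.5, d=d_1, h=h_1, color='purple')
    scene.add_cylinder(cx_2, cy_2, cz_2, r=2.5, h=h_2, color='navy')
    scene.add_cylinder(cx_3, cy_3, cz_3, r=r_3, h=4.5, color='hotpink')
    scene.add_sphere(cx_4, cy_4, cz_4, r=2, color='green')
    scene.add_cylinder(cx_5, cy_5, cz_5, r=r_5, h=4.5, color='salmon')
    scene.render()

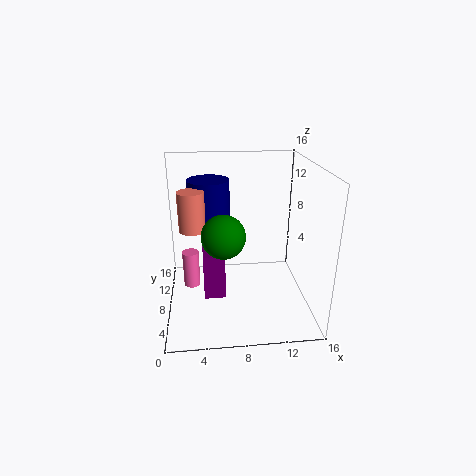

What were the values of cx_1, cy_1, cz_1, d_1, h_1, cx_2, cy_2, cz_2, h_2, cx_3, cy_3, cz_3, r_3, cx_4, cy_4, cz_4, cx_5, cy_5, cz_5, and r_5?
cx_1 = 4; cy_1 = 7.5; cz_1 = 0.5; d_1 = 5; h_1 = 5.5; cx_2 = 5; cy_2 = 12.5; cz_2 = 7.5; h_2 = 6; cx_3 = 2.5; cy_3 = 11; cz_3 = 0.5; r_3 = 1; cx_4 = 6; cy_4 = 2; cz_4 = 11; cx_5 = 3; cy_5 = 9.5; cz_5 = 8.5; r_5 = 1.5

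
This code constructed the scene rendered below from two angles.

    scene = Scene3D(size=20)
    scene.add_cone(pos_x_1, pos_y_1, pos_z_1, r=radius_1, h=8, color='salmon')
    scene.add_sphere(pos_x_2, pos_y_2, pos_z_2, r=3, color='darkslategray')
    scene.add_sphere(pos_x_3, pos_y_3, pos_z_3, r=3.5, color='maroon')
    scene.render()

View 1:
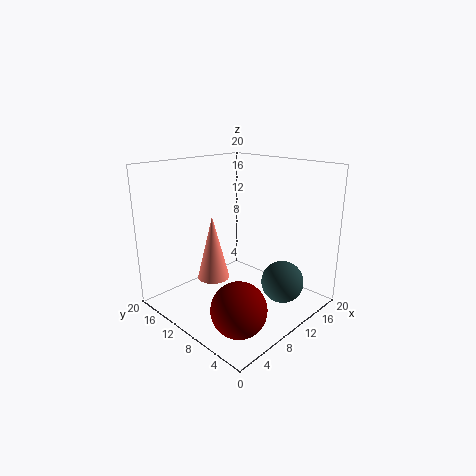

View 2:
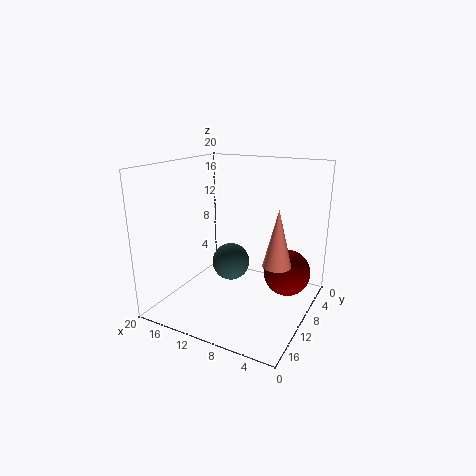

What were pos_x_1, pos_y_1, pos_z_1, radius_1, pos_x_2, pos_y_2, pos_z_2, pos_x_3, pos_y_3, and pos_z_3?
pos_x_1 = 4.5
pos_y_1 = 9
pos_z_1 = 6.5
radius_1 = 2
pos_x_2 = 14
pos_y_2 = 5
pos_z_2 = 3.5
pos_x_3 = 4.5
pos_y_3 = 4.5
pos_z_3 = 3.5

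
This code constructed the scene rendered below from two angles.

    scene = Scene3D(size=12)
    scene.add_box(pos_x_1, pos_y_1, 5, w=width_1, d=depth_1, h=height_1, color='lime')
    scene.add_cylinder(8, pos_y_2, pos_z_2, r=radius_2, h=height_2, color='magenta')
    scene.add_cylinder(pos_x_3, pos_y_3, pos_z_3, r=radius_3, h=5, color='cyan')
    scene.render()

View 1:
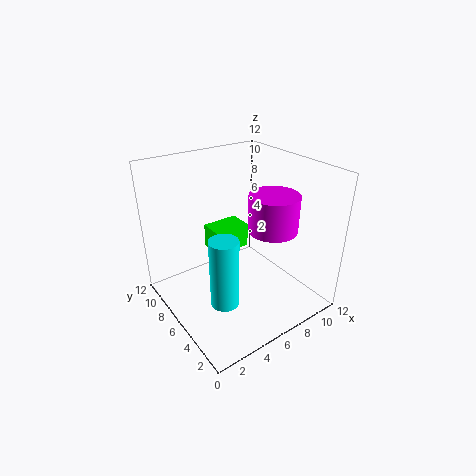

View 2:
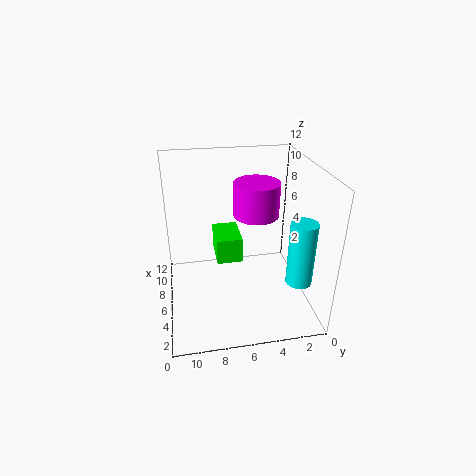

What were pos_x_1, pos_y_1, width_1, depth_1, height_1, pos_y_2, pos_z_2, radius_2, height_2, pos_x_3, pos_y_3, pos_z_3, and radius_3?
pos_x_1 = 4; pos_y_1 = 6; width_1 = 3; depth_1 = 2; height_1 = 2; pos_y_2 = 4; pos_z_2 = 7; radius_2 = 2; height_2 = 3; pos_x_3 = 2; pos_y_3 = 2; pos_z_3 = 4; radius_3 = 1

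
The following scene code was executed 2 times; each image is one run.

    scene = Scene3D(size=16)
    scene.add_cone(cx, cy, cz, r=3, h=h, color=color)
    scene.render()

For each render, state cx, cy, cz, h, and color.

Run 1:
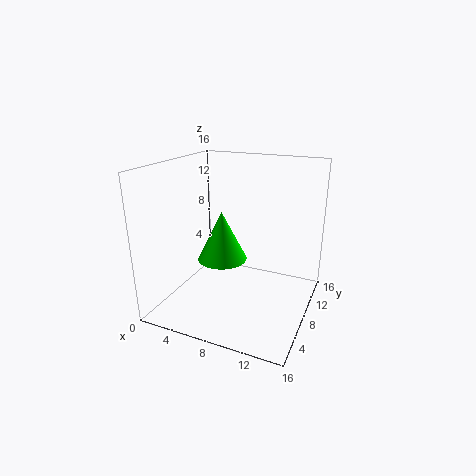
cx = 5, cy = 10, cz = 4, h = 6, color = 'lime'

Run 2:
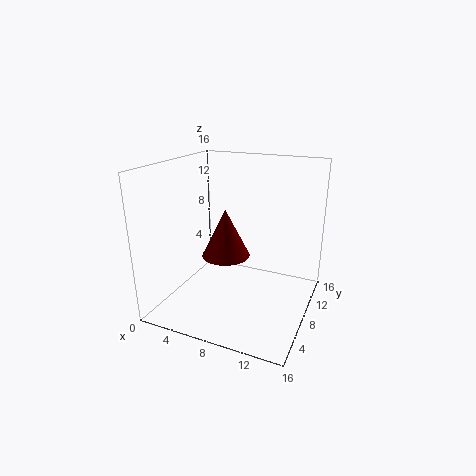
cx = 5, cy = 11, cz = 4, h = 6, color = 'maroon'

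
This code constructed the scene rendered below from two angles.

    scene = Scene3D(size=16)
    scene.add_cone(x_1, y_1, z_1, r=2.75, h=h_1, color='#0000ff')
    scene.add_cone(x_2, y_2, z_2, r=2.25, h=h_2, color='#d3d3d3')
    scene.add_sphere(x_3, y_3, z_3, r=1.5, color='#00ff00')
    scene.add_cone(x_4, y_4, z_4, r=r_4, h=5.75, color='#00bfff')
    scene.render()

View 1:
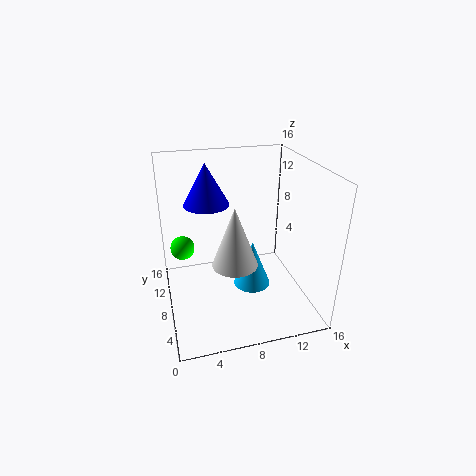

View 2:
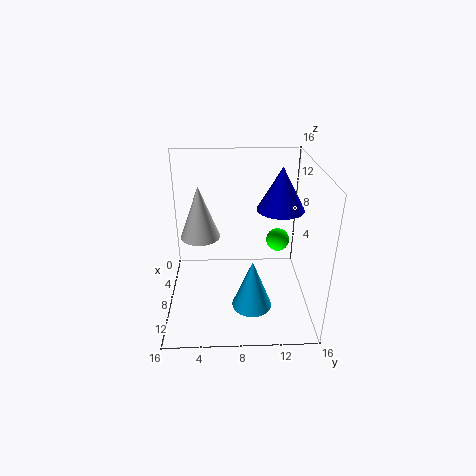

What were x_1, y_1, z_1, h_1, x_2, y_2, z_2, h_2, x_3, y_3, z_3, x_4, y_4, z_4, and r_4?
x_1 = 5.5; y_1 = 13; z_1 = 10.25; h_1 = 5; x_2 = 6.5; y_2 = 3.75; z_2 = 7.5; h_2 = 6; x_3 = 2.25; y_3 = 13.5; z_3 = 4.5; x_4 = 10.25; y_4 = 9.5; z_4 = 0.5; r_4 = 2.25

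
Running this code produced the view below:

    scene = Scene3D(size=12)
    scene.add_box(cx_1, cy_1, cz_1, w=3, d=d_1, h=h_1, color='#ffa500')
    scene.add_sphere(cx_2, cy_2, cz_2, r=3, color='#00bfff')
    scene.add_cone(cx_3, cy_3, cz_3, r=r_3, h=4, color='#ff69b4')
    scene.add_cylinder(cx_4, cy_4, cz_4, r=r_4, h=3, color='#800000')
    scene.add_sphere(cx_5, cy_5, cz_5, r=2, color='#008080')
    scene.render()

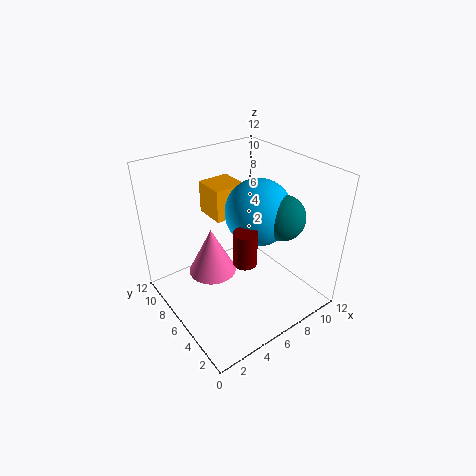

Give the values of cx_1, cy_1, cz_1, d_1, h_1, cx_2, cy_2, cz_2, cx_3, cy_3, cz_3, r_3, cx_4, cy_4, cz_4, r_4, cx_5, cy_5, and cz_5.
cx_1 = 6, cy_1 = 9, cz_1 = 6, d_1 = 3, h_1 = 3, cx_2 = 9, cy_2 = 7, cz_2 = 7, cx_3 = 4, cy_3 = 7, cz_3 = 3, r_3 = 2, cx_4 = 6, cy_4 = 5, cz_4 = 4, r_4 = 1, cx_5 = 10, cy_5 = 5, cz_5 = 7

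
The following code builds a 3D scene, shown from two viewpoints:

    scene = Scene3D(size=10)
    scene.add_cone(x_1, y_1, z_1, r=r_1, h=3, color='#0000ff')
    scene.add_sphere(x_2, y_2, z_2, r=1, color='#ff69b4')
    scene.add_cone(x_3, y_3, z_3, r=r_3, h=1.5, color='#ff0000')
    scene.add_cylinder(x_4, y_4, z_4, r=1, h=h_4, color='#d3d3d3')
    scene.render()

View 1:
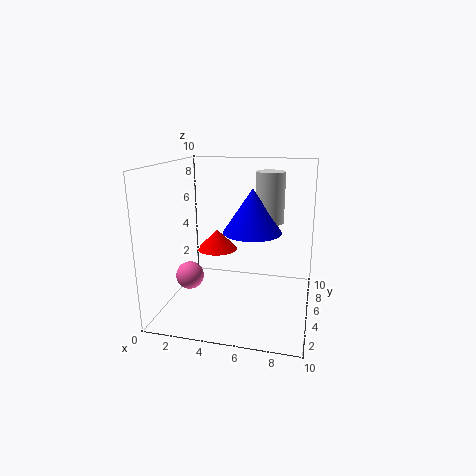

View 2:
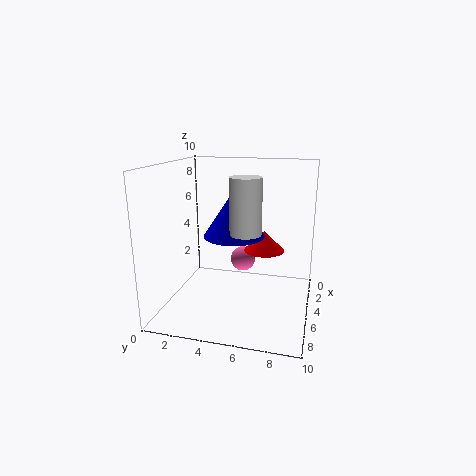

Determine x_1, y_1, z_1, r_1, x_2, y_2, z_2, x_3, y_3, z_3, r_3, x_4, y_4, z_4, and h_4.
x_1 = 6, y_1 = 5, z_1 = 5.5, r_1 = 2, x_2 = 1.5, y_2 = 4.5, z_2 = 2, x_3 = 3, y_3 = 6.5, z_3 = 3.5, r_3 = 1.5, x_4 = 7, y_4 = 6, z_4 = 6, h_4 = 3.5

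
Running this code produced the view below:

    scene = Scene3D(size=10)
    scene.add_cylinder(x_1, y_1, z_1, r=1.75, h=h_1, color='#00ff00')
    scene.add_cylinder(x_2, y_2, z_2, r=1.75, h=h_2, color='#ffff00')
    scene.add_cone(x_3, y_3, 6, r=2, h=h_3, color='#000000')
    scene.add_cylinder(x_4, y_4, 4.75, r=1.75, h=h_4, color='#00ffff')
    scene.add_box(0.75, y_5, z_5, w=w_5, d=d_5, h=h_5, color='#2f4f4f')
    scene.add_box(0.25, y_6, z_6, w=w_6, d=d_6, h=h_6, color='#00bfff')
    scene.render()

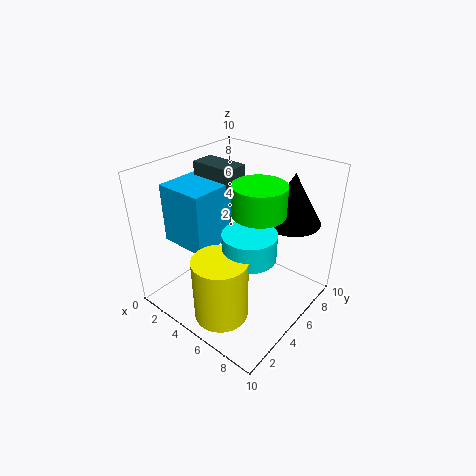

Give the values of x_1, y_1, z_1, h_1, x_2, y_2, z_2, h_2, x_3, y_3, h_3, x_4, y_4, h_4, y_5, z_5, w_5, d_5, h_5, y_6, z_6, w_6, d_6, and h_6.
x_1 = 6.5
y_1 = 5.25
z_1 = 7.25
h_1 = 2
x_2 = 6.25
y_2 = 1.75
z_2 = 1.25
h_2 = 4.25
x_3 = 7.5
y_3 = 7.75
h_3 = 3.5
x_4 = 6.75
y_4 = 4
h_4 = 1.75
y_5 = 5.25
z_5 = 8
w_5 = 3.25
d_5 = 1.75
h_5 = 1.5
y_6 = 2.5
z_6 = 4.25
w_6 = 3.5
d_6 = 3.25
h_6 = 4.25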